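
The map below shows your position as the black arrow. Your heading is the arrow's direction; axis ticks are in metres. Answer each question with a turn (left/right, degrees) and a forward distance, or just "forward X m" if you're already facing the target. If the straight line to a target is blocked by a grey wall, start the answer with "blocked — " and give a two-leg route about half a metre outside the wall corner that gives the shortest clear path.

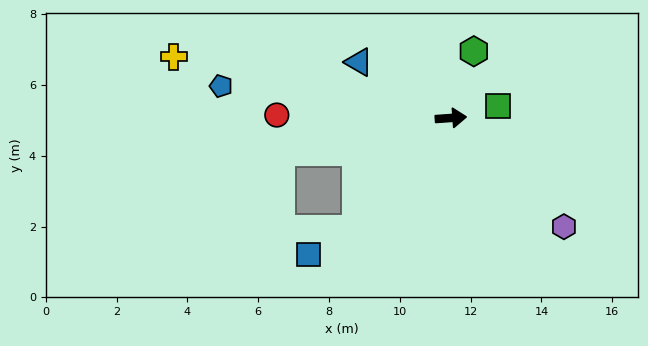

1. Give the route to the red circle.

turn left 175°, forward 4.9 m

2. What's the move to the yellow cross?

turn left 164°, forward 8.0 m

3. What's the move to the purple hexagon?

turn right 48°, forward 4.4 m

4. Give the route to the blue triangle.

turn left 145°, forward 3.0 m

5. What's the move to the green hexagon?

turn left 67°, forward 2.0 m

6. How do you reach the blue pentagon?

turn left 168°, forward 6.6 m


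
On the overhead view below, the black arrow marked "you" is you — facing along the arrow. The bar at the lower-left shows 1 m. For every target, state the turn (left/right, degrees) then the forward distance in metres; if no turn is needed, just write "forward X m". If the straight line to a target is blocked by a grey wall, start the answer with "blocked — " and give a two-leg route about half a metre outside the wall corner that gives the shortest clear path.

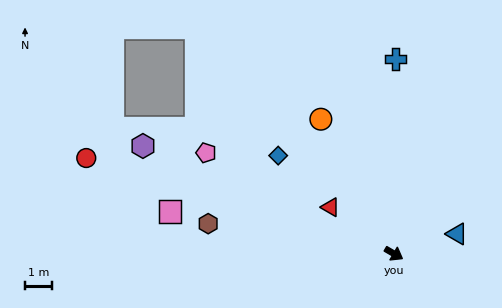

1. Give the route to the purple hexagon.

turn right 173°, forward 10.2 m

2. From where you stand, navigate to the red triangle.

turn left 174°, forward 2.9 m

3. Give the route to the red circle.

turn right 167°, forward 12.0 m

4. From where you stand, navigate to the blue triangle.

turn left 48°, forward 2.5 m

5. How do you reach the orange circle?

turn left 149°, forward 5.7 m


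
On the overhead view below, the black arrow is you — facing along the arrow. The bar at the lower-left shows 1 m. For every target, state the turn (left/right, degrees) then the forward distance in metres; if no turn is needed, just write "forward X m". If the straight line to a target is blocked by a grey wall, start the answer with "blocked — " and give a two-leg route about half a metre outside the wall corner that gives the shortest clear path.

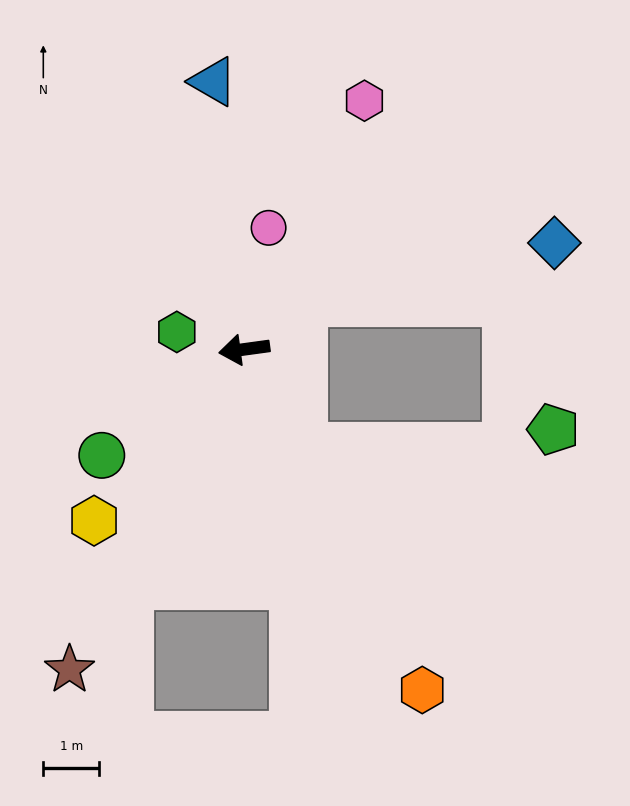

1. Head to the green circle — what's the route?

turn left 29°, forward 3.2 m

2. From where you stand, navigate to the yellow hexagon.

turn left 41°, forward 4.1 m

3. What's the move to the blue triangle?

turn right 91°, forward 4.8 m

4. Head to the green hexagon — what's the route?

turn right 22°, forward 1.2 m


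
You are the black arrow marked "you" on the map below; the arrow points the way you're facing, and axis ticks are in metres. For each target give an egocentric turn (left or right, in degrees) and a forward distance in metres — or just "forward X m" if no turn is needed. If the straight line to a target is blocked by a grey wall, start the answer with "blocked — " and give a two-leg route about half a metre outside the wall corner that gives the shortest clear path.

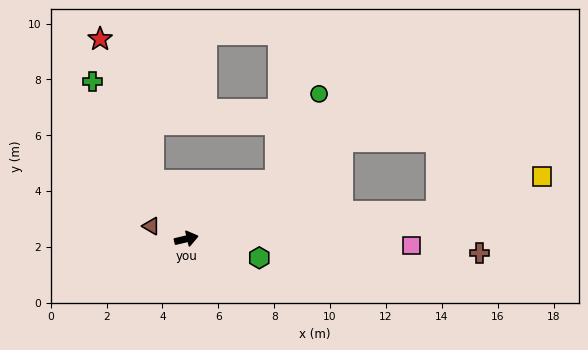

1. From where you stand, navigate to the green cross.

turn left 107°, forward 6.6 m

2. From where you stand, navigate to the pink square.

turn right 15°, forward 8.1 m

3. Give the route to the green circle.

blocked — turn left 19°, forward 3.8 m, then turn left 32°, forward 3.5 m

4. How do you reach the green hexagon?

turn right 28°, forward 2.7 m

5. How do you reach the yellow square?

blocked — turn right 7°, forward 9.0 m, then turn left 13°, forward 4.0 m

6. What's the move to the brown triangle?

turn left 147°, forward 1.3 m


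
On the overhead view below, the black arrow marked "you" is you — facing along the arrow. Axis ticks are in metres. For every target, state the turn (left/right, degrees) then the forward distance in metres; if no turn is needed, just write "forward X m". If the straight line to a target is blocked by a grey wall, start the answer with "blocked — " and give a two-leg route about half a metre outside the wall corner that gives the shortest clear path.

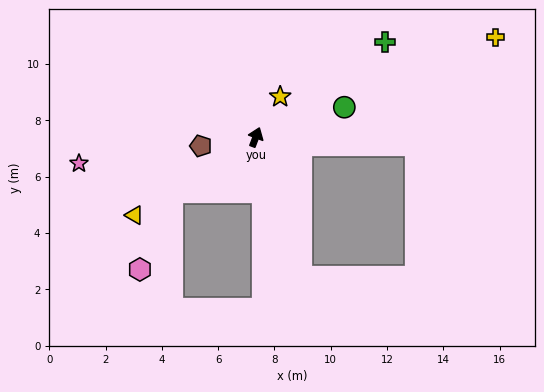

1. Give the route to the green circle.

turn right 51°, forward 3.3 m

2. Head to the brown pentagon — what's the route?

turn left 120°, forward 2.0 m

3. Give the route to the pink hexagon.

blocked — turn left 144°, forward 3.6 m, then turn left 35°, forward 3.0 m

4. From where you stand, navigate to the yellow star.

turn right 10°, forward 1.7 m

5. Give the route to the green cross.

turn right 33°, forward 5.7 m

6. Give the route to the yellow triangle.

turn left 144°, forward 5.1 m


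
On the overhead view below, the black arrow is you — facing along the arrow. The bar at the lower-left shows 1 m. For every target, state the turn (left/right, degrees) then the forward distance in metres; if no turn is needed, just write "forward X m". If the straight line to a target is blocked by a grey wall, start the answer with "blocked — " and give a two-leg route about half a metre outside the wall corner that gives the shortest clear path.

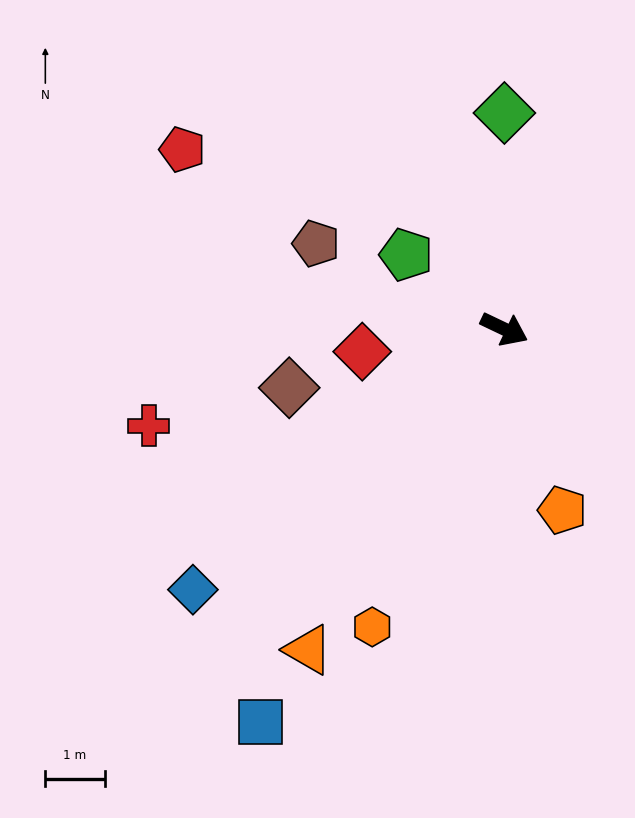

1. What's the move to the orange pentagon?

turn right 47°, forward 3.2 m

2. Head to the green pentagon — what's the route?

turn left 168°, forward 2.1 m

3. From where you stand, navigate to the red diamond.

turn right 145°, forward 2.4 m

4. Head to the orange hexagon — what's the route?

turn right 88°, forward 5.5 m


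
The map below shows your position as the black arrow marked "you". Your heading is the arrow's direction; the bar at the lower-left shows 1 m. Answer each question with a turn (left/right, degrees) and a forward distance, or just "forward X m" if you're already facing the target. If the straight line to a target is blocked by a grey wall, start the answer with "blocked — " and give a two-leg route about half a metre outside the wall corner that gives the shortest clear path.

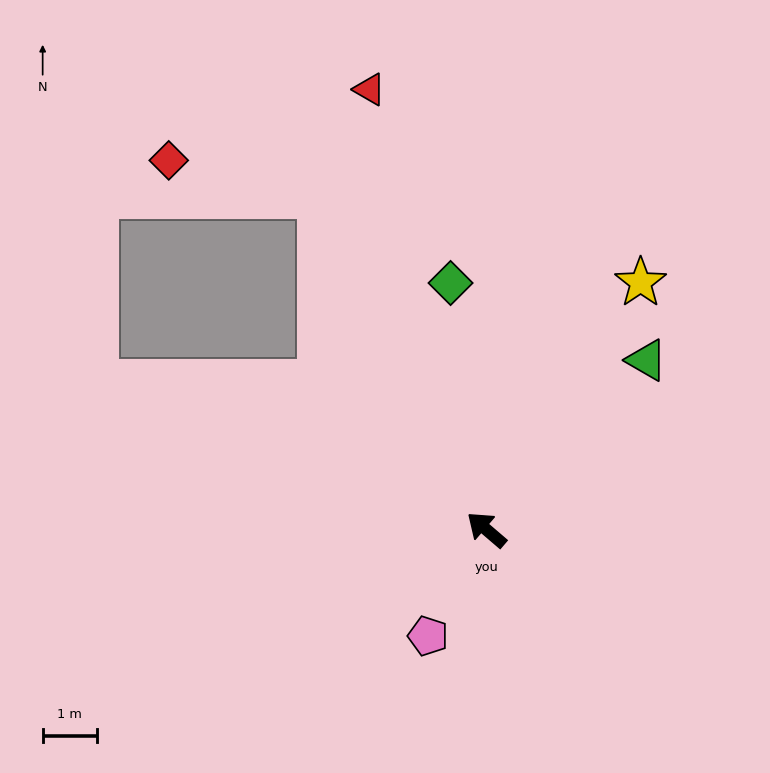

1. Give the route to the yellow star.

turn right 81°, forward 5.4 m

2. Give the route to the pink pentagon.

turn left 102°, forward 2.2 m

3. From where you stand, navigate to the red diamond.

blocked — turn right 23°, forward 6.9 m, then turn left 51°, forward 2.9 m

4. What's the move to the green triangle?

turn right 93°, forward 4.3 m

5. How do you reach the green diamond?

turn right 41°, forward 4.6 m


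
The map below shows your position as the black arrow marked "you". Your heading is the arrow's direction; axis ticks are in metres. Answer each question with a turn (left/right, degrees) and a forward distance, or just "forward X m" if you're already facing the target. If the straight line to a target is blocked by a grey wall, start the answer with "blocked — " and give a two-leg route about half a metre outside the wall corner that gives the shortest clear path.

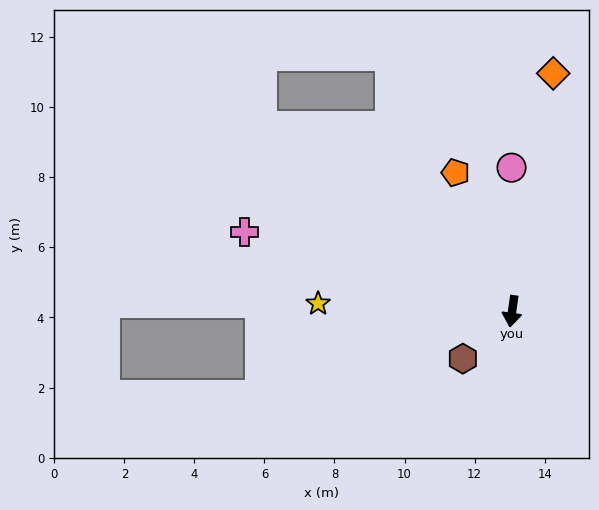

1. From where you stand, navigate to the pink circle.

turn right 172°, forward 4.1 m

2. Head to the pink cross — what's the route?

turn right 99°, forward 8.0 m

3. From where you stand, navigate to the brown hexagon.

turn right 38°, forward 2.0 m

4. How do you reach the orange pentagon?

turn right 150°, forward 4.3 m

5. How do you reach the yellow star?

turn right 84°, forward 5.5 m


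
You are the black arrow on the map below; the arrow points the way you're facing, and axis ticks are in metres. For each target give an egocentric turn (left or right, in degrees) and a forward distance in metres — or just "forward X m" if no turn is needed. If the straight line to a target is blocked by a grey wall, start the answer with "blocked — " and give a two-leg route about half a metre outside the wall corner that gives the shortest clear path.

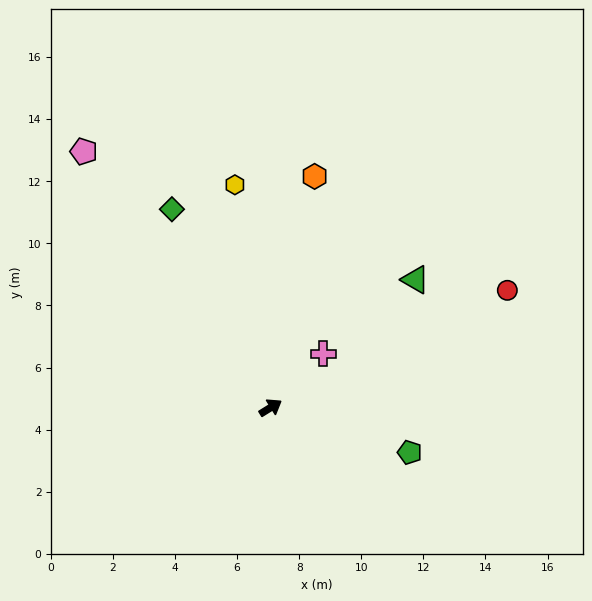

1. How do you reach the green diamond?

turn left 85°, forward 7.1 m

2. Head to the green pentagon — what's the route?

turn right 50°, forward 4.7 m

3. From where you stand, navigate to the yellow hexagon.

turn left 67°, forward 7.3 m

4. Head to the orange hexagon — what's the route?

turn left 47°, forward 7.6 m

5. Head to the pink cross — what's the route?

turn left 14°, forward 2.4 m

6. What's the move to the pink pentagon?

turn left 94°, forward 10.2 m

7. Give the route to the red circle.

turn right 5°, forward 8.5 m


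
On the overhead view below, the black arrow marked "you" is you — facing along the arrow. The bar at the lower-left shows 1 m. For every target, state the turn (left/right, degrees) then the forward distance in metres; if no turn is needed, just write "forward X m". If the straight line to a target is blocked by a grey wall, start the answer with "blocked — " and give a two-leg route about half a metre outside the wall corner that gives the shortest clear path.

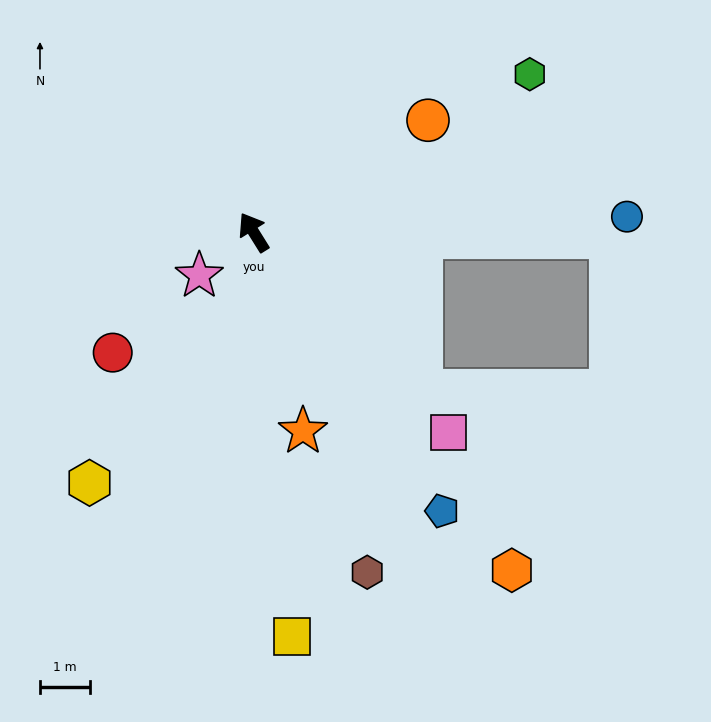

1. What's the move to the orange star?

turn left 162°, forward 4.1 m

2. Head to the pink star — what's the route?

turn left 97°, forward 1.4 m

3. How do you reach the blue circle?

turn right 120°, forward 7.4 m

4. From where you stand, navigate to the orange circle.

turn right 89°, forward 4.1 m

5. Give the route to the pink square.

turn right 168°, forward 5.6 m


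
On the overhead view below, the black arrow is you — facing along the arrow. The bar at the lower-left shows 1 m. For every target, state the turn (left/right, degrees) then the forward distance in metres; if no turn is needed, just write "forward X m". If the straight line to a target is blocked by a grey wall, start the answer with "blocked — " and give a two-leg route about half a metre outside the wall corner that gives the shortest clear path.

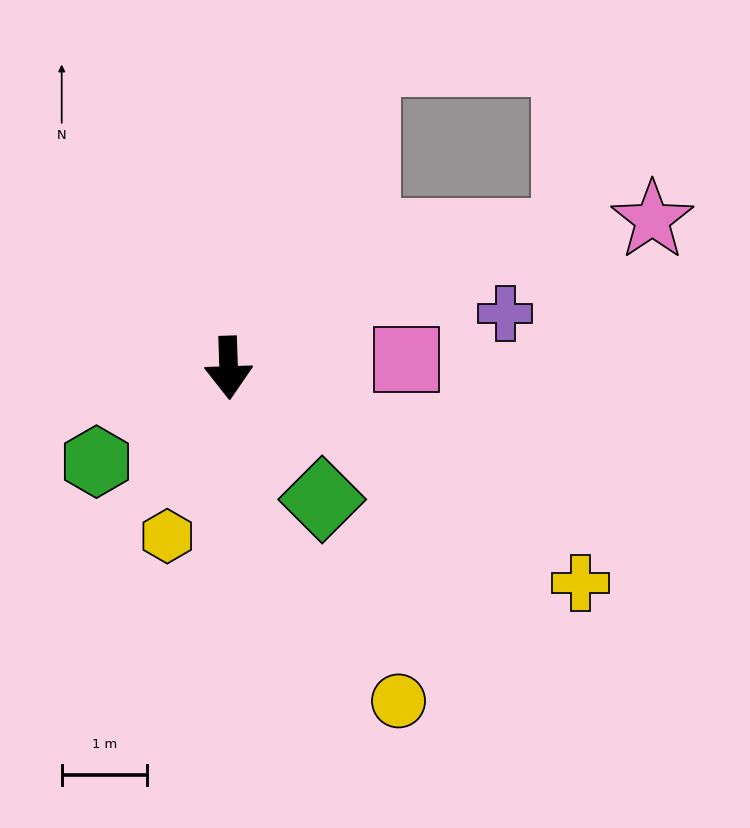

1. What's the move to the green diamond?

turn left 34°, forward 1.9 m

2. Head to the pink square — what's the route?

turn left 91°, forward 2.1 m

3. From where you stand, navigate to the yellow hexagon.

turn right 22°, forward 2.1 m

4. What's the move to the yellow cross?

turn left 57°, forward 4.8 m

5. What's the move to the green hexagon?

turn right 57°, forward 1.9 m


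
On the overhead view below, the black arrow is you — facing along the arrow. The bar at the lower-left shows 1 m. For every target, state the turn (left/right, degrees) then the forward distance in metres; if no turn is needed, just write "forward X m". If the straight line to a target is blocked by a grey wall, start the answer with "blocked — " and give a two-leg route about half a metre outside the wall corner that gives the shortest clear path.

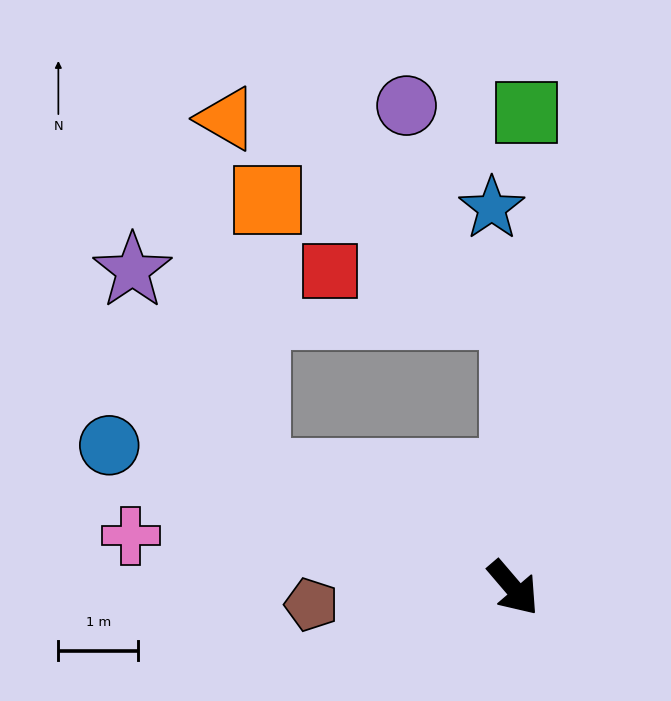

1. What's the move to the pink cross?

turn right 138°, forward 4.8 m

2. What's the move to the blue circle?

turn right 150°, forward 5.4 m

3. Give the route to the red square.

blocked — turn left 139°, forward 3.4 m, then turn left 77°, forward 2.4 m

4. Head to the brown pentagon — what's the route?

turn right 126°, forward 2.5 m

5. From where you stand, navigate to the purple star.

blocked — turn right 155°, forward 3.5 m, then turn right 34°, forward 3.0 m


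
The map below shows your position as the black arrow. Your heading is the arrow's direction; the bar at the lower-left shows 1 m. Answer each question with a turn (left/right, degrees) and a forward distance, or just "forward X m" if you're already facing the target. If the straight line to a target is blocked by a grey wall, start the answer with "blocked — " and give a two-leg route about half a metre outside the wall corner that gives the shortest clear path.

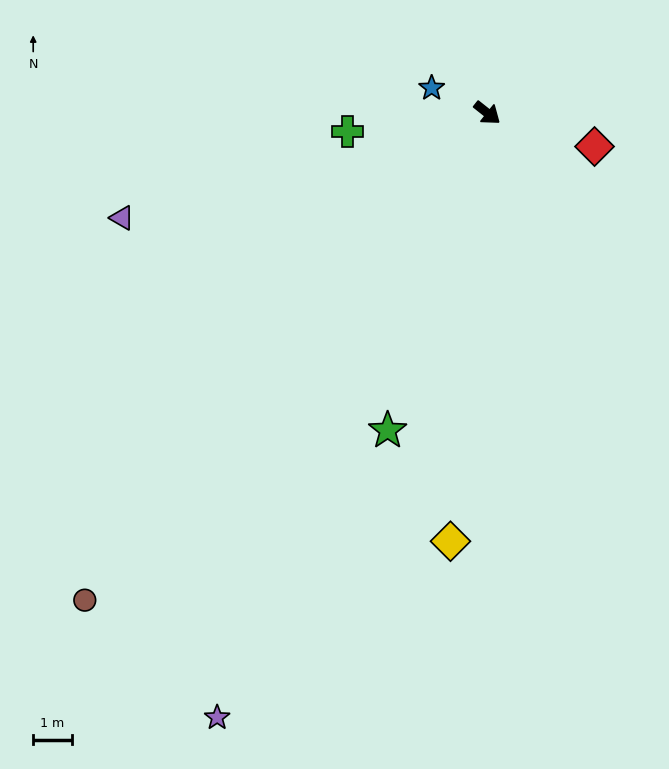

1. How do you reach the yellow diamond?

turn right 56°, forward 11.1 m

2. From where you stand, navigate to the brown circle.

turn right 91°, forward 16.4 m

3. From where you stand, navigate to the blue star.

turn right 166°, forward 1.6 m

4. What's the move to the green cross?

turn right 134°, forward 3.6 m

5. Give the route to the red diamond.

turn left 21°, forward 2.9 m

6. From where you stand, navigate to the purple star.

turn right 76°, forward 17.2 m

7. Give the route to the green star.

turn right 69°, forward 8.6 m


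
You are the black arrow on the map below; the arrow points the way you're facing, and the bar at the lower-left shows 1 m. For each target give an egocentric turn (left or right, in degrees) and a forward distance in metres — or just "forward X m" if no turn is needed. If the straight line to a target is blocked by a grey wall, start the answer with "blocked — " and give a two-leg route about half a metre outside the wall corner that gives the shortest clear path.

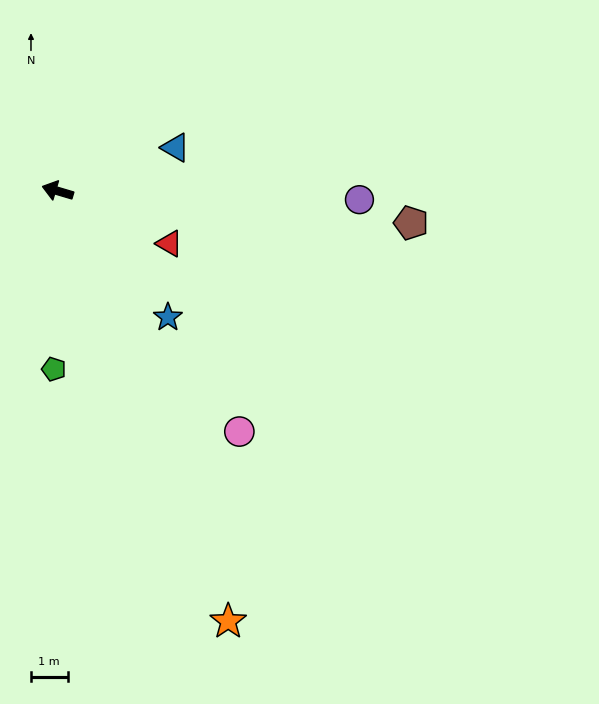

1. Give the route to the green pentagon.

turn left 105°, forward 4.9 m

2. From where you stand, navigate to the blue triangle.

turn right 143°, forward 3.4 m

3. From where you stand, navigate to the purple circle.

turn right 165°, forward 8.3 m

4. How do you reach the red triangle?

turn left 171°, forward 3.4 m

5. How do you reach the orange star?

turn left 128°, forward 12.7 m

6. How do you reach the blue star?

turn left 148°, forward 4.6 m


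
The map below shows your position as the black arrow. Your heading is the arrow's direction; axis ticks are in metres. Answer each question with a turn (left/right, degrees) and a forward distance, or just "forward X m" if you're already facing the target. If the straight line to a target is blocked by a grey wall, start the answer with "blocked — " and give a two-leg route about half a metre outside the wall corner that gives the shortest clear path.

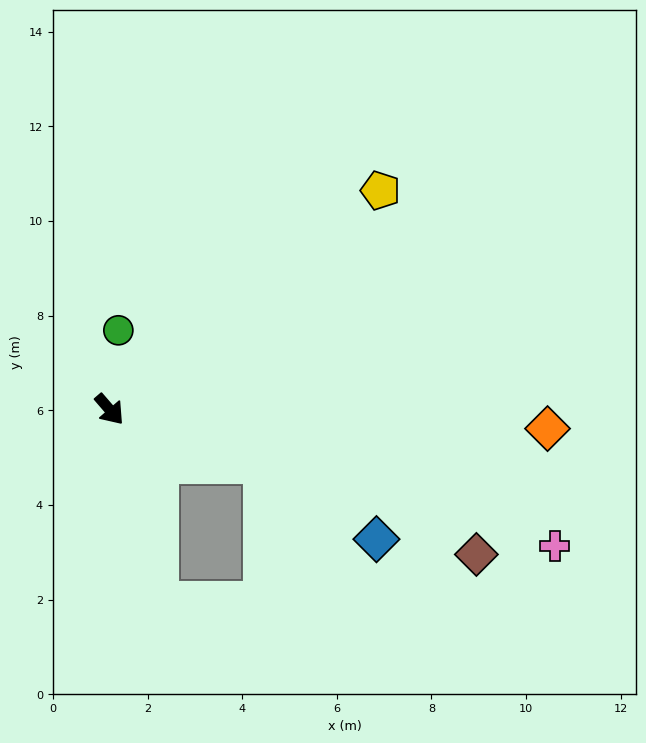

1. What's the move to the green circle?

turn left 133°, forward 1.7 m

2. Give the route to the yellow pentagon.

turn left 88°, forward 7.4 m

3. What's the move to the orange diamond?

turn left 47°, forward 9.3 m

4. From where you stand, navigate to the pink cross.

turn left 32°, forward 9.8 m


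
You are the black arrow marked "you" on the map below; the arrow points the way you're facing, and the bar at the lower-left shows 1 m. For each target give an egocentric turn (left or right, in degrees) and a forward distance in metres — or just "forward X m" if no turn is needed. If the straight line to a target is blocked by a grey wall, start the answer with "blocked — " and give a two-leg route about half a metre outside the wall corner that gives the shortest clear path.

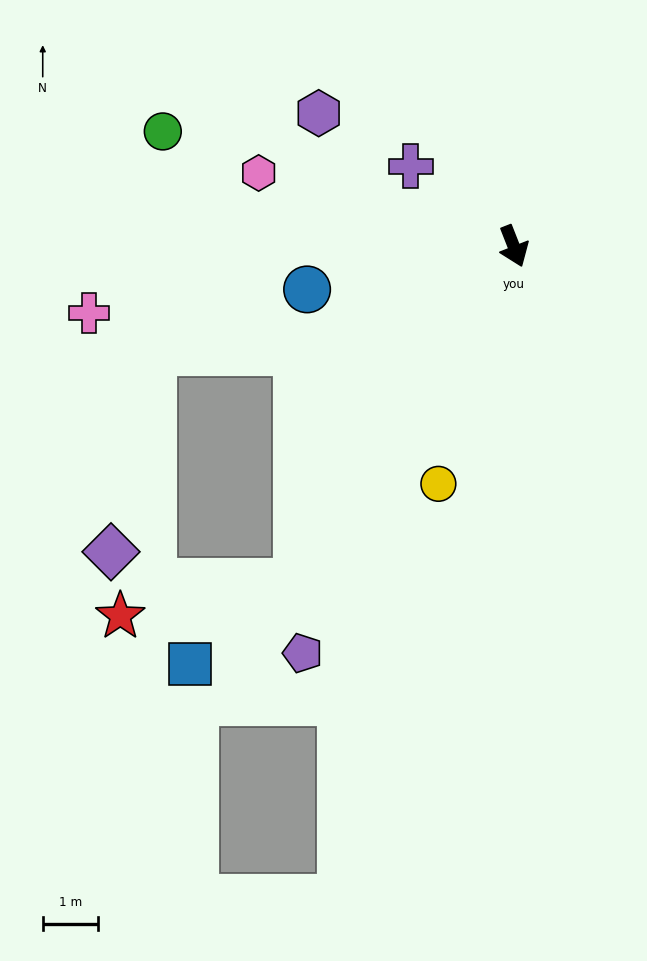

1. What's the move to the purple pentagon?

turn right 49°, forward 8.3 m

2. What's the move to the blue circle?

turn right 100°, forward 3.8 m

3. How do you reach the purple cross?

turn right 149°, forward 2.4 m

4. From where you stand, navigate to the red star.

blocked — turn right 54°, forward 7.2 m, then turn right 46°, forward 3.3 m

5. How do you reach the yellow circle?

turn right 39°, forward 4.5 m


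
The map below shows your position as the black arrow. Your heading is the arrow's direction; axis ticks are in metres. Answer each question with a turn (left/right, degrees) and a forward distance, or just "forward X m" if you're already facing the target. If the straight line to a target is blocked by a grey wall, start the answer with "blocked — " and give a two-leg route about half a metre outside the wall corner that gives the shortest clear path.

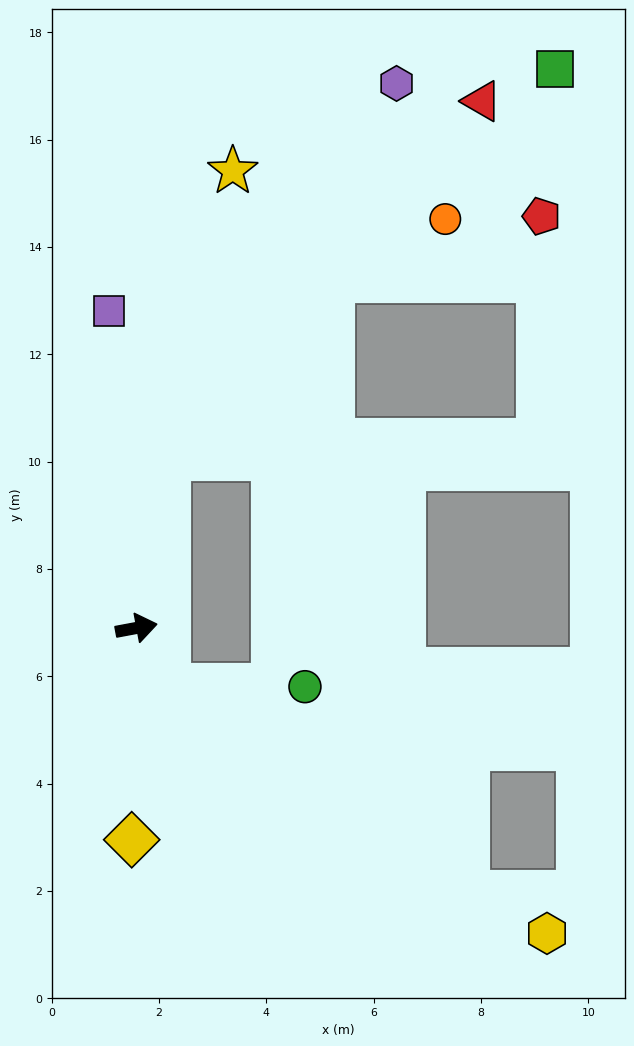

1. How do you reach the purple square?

turn left 84°, forward 5.9 m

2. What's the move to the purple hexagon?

blocked — turn left 69°, forward 3.2 m, then turn right 21°, forward 8.2 m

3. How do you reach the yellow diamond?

turn right 102°, forward 3.9 m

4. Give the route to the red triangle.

blocked — turn left 69°, forward 3.2 m, then turn right 31°, forward 8.9 m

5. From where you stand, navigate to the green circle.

blocked — turn right 72°, forward 1.2 m, then turn left 61°, forward 2.6 m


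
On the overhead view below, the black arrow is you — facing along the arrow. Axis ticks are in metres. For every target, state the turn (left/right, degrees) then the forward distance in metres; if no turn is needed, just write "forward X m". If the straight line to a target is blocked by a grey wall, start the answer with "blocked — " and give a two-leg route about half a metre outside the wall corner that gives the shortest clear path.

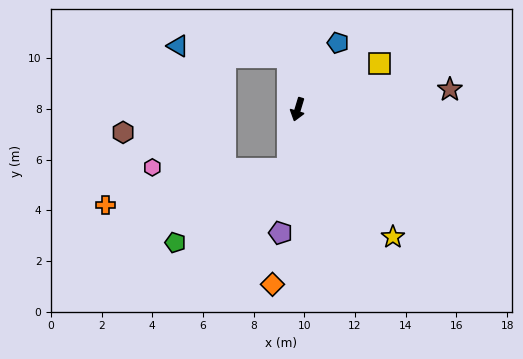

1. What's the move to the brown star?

turn left 114°, forward 6.1 m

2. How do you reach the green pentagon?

blocked — turn left 7°, forward 2.4 m, then turn right 47°, forward 5.3 m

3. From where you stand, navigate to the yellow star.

turn left 54°, forward 6.3 m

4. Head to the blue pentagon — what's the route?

turn left 166°, forward 3.1 m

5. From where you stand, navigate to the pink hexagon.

blocked — turn left 7°, forward 2.4 m, then turn right 81°, forward 5.3 m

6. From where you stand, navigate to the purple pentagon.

turn left 9°, forward 4.9 m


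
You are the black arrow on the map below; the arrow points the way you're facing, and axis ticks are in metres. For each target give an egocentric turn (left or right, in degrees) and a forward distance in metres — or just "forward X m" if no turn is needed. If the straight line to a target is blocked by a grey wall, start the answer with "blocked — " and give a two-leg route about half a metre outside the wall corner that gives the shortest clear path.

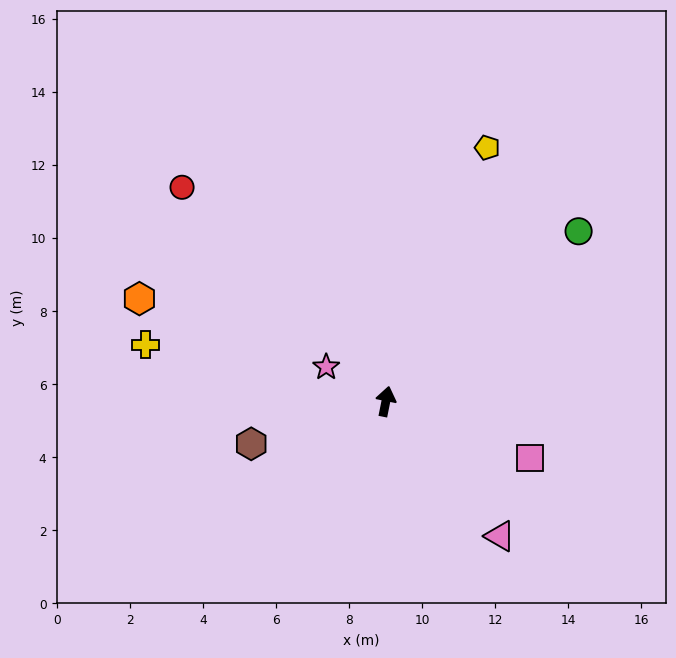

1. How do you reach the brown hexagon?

turn left 119°, forward 3.9 m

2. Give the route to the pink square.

turn right 100°, forward 4.3 m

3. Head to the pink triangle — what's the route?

turn right 128°, forward 4.8 m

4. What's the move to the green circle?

turn right 37°, forward 7.0 m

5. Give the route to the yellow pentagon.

turn right 10°, forward 7.5 m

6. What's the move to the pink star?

turn left 71°, forward 1.9 m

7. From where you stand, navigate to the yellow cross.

turn left 88°, forward 6.8 m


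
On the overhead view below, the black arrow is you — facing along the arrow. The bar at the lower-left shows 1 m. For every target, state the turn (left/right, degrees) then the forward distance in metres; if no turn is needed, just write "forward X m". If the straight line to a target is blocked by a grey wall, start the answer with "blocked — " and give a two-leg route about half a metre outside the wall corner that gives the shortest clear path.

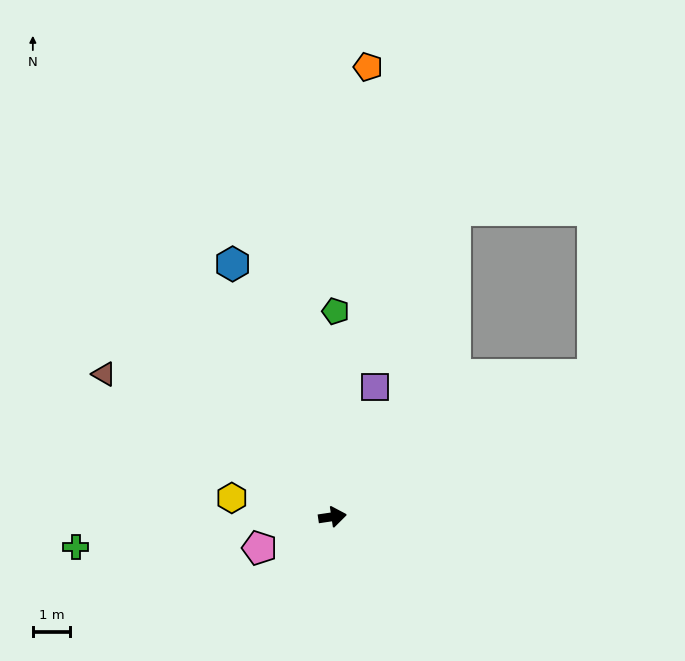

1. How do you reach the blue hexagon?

turn left 103°, forward 7.3 m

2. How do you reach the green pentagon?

turn left 81°, forward 5.6 m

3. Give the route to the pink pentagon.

turn right 165°, forward 2.1 m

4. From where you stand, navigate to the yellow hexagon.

turn left 161°, forward 2.8 m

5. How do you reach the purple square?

turn left 63°, forward 3.7 m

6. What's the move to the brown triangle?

turn left 140°, forward 7.3 m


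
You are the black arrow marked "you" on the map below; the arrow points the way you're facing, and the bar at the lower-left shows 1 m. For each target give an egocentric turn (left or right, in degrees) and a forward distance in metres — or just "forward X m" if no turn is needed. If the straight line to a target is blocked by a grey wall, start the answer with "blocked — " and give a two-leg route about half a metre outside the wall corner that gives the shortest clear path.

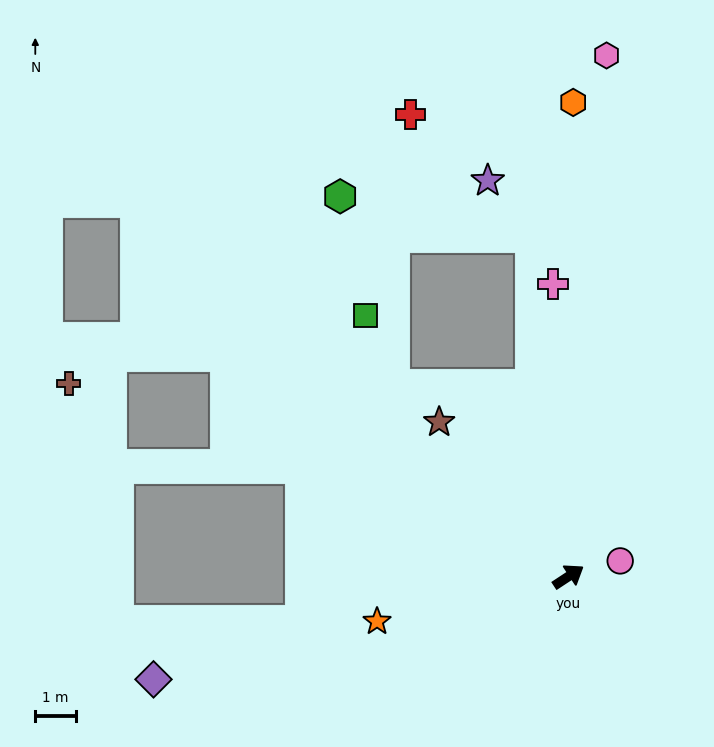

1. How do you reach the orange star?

turn left 160°, forward 4.8 m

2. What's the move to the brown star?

turn left 97°, forward 5.0 m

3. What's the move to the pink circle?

turn right 17°, forward 1.3 m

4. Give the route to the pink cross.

turn left 60°, forward 7.2 m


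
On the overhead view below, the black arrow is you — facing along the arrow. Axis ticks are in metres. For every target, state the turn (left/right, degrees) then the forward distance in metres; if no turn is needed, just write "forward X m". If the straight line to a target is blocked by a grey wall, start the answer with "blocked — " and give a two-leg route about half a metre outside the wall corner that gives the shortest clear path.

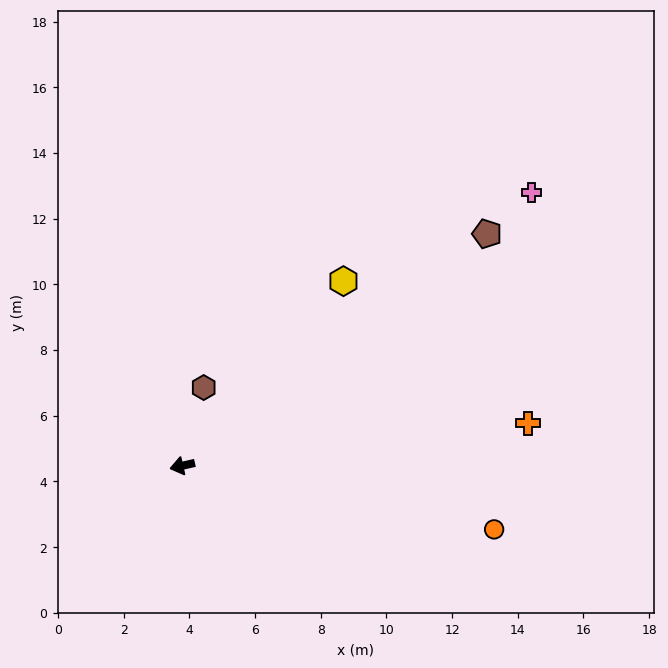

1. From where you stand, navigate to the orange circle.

turn left 156°, forward 9.7 m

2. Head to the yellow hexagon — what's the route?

turn right 144°, forward 7.5 m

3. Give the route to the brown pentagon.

turn right 156°, forward 11.7 m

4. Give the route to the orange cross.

turn left 174°, forward 10.6 m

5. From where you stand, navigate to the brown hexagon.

turn right 118°, forward 2.5 m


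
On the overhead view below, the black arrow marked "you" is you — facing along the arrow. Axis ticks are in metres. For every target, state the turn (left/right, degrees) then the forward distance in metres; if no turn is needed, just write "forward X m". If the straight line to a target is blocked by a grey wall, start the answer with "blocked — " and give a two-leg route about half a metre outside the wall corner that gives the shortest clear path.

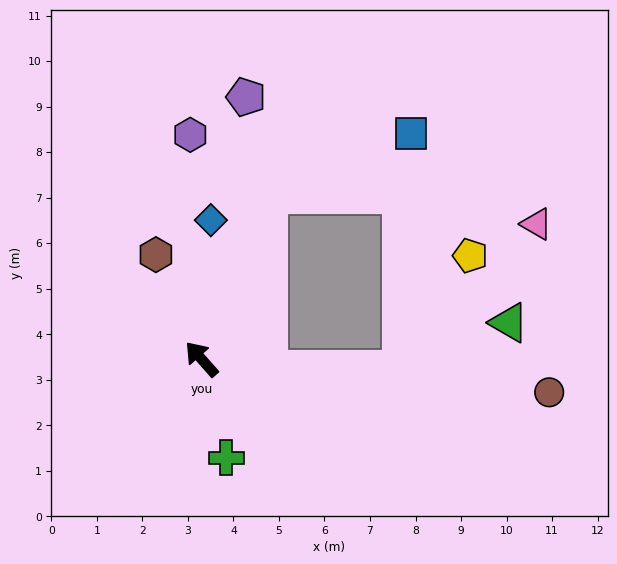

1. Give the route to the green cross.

turn left 153°, forward 2.2 m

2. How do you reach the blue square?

blocked — turn right 64°, forward 3.9 m, then turn right 44°, forward 3.4 m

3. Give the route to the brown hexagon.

turn right 18°, forward 2.5 m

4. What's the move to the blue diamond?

turn right 45°, forward 3.1 m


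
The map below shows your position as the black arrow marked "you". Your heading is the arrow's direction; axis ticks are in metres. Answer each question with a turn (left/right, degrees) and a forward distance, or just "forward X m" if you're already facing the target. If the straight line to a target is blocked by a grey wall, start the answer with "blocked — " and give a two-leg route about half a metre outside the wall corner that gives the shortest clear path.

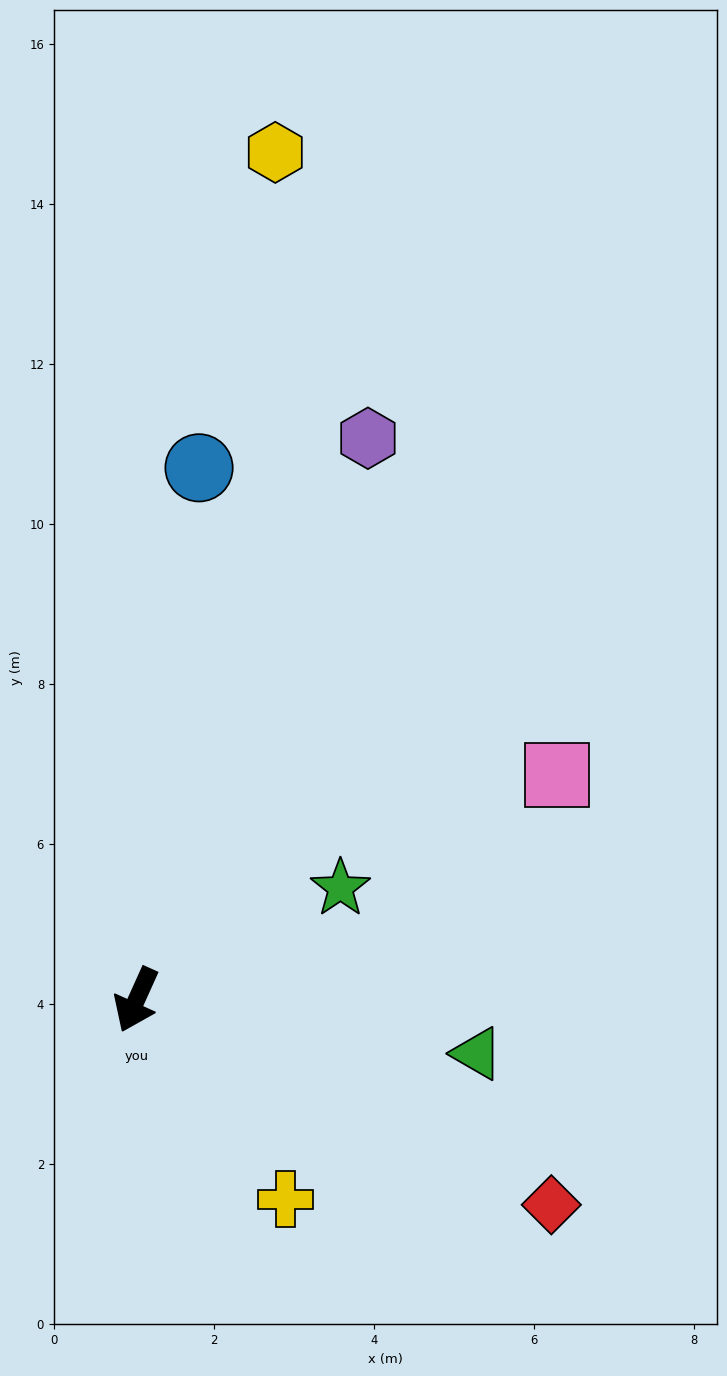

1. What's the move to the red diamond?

turn left 88°, forward 5.8 m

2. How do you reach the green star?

turn left 143°, forward 2.9 m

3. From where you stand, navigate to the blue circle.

turn right 162°, forward 6.7 m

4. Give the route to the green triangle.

turn left 105°, forward 4.3 m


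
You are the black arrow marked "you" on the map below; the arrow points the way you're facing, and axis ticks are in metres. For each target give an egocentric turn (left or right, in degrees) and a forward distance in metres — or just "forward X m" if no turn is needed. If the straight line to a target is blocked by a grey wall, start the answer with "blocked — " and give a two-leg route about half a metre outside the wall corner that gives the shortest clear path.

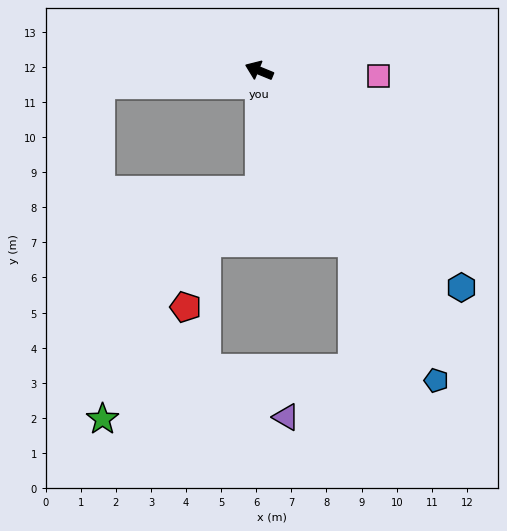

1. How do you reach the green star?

blocked — turn left 27°, forward 4.5 m, then turn left 86°, forward 9.5 m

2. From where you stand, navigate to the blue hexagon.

turn left 155°, forward 8.4 m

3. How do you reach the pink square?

turn right 160°, forward 3.4 m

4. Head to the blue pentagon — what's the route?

turn left 142°, forward 10.2 m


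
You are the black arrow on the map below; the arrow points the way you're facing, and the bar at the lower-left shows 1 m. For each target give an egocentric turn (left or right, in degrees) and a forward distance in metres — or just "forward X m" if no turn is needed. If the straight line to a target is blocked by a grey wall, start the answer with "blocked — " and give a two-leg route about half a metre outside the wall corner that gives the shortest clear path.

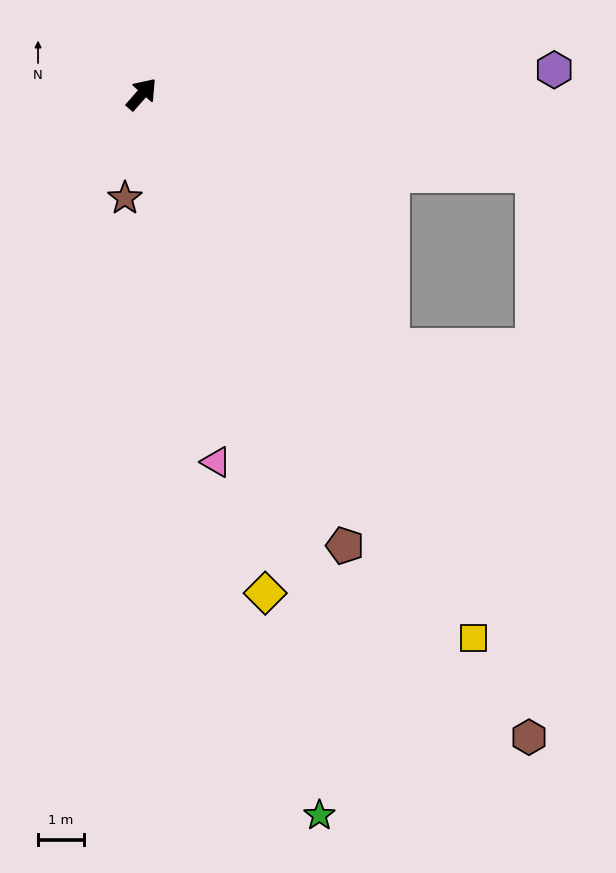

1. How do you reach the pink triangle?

turn right 127°, forward 8.2 m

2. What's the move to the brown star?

turn right 148°, forward 2.3 m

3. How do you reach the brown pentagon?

turn right 115°, forward 10.8 m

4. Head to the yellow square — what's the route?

turn right 107°, forward 13.9 m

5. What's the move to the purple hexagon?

turn right 45°, forward 9.0 m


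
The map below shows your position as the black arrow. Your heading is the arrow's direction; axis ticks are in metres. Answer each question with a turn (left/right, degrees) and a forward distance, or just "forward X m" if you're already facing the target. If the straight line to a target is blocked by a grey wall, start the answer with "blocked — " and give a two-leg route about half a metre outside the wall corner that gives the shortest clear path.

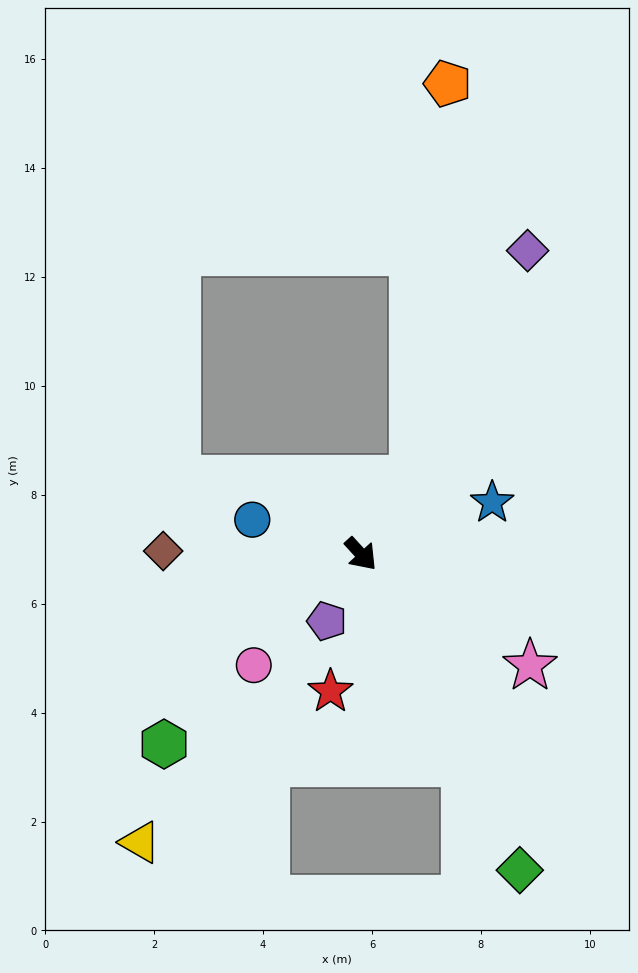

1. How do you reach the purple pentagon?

turn right 69°, forward 1.4 m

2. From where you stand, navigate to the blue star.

turn left 69°, forward 2.6 m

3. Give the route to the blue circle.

turn right 150°, forward 2.1 m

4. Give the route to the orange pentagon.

blocked — turn left 104°, forward 1.7 m, then turn left 28°, forward 7.3 m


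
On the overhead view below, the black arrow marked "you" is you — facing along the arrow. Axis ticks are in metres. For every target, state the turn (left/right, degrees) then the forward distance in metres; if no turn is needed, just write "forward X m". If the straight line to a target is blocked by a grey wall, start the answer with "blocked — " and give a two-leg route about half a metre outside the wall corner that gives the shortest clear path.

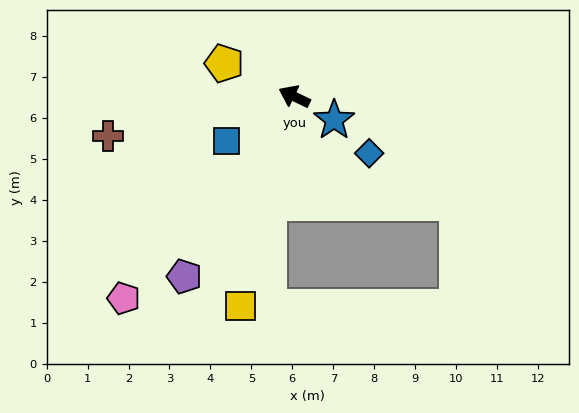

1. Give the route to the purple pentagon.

turn left 84°, forward 5.2 m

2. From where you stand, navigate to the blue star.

turn left 175°, forward 1.1 m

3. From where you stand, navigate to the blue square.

turn left 59°, forward 2.0 m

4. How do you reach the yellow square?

turn left 101°, forward 5.3 m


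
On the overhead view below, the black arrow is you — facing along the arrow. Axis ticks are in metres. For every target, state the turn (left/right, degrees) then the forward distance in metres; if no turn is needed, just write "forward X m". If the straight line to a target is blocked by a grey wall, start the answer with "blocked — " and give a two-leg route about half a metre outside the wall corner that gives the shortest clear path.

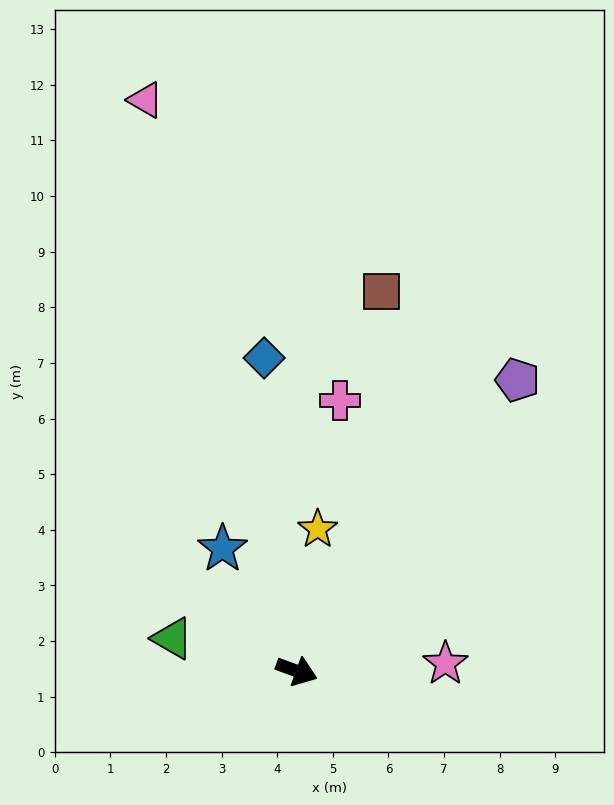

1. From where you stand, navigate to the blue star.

turn left 141°, forward 2.6 m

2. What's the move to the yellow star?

turn left 102°, forward 2.6 m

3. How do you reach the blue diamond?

turn left 116°, forward 5.7 m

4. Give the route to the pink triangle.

turn left 125°, forward 10.6 m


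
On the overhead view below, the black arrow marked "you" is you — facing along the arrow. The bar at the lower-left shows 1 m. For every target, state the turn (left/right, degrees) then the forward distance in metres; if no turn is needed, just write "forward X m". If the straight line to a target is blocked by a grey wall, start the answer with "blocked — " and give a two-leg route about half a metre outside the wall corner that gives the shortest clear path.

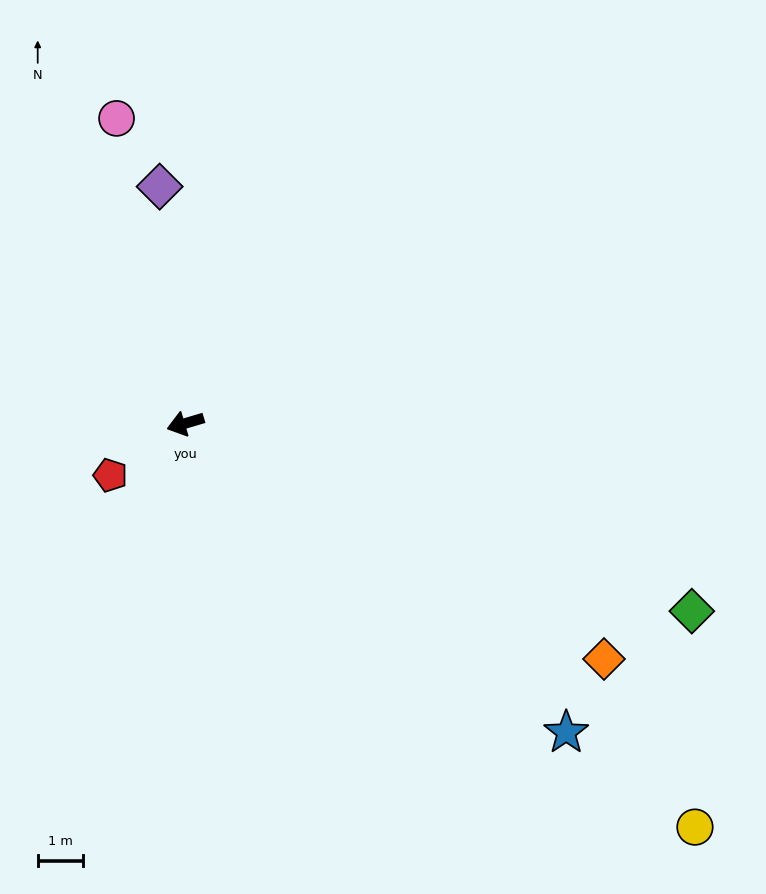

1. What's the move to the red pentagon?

turn left 18°, forward 2.0 m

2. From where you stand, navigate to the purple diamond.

turn right 100°, forward 5.2 m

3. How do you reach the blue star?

turn left 124°, forward 10.7 m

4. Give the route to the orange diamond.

turn left 134°, forward 10.5 m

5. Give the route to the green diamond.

turn left 143°, forward 11.8 m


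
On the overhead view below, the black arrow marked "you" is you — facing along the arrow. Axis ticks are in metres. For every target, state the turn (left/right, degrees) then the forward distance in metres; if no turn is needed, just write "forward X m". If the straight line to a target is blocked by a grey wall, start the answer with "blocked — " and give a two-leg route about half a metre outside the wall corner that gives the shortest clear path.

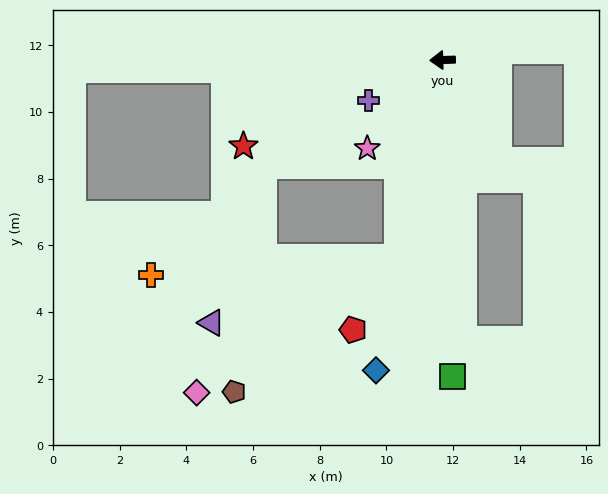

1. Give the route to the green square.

turn left 90°, forward 9.5 m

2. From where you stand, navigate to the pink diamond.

blocked — turn left 76°, forward 6.1 m, then turn right 44°, forward 7.3 m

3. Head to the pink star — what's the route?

turn left 48°, forward 3.5 m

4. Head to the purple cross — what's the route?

turn left 27°, forward 2.5 m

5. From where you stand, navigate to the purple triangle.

blocked — turn left 76°, forward 6.1 m, then turn right 59°, forward 5.9 m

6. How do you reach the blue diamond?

turn left 76°, forward 9.5 m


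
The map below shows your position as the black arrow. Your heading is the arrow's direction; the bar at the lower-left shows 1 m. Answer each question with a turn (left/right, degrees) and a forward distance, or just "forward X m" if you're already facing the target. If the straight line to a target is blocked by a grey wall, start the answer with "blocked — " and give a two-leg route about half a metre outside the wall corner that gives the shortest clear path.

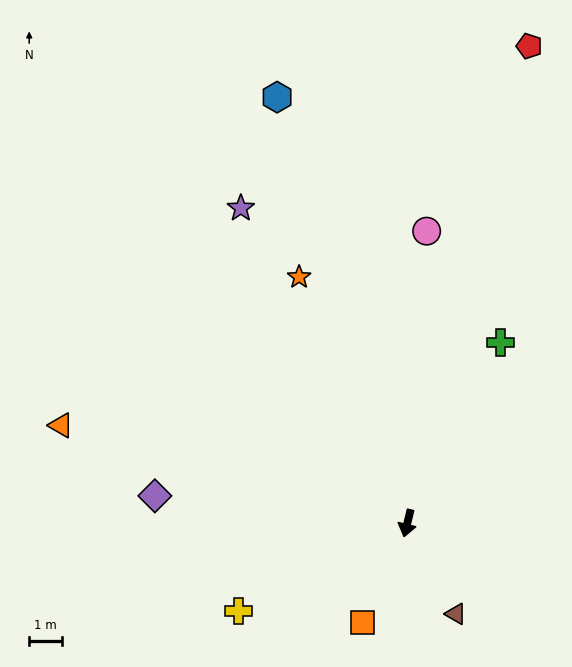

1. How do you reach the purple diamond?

turn right 83°, forward 7.7 m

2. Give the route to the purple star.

turn right 138°, forward 10.8 m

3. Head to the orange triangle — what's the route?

turn right 92°, forward 10.9 m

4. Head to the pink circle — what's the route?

turn right 170°, forward 8.9 m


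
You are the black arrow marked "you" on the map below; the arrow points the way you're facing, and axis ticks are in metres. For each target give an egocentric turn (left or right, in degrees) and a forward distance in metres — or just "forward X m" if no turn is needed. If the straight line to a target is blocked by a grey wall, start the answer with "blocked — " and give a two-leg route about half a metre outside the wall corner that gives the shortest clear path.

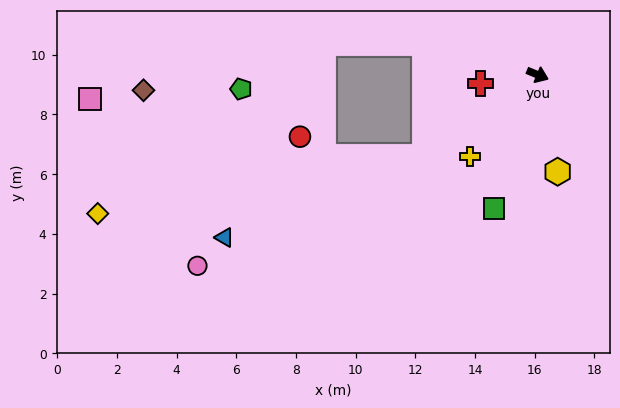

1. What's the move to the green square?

turn right 86°, forward 4.7 m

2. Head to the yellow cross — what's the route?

turn right 107°, forward 3.5 m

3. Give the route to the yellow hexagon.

turn right 56°, forward 3.3 m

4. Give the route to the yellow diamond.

blocked — turn right 122°, forward 4.7 m, then turn right 26°, forward 11.1 m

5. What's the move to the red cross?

turn right 149°, forward 1.9 m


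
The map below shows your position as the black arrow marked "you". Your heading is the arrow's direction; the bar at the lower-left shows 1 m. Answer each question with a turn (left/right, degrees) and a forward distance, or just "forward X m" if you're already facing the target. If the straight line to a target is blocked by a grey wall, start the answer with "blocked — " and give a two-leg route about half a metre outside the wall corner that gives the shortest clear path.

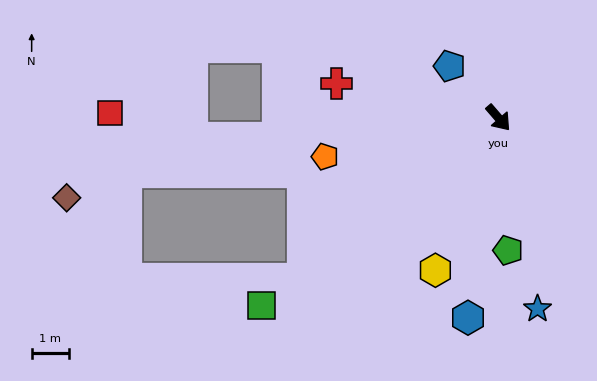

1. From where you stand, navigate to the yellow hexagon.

turn right 63°, forward 4.4 m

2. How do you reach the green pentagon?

turn right 37°, forward 3.5 m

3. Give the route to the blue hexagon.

turn right 49°, forward 5.4 m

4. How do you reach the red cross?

turn right 143°, forward 4.4 m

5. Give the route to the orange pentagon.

turn right 118°, forward 4.7 m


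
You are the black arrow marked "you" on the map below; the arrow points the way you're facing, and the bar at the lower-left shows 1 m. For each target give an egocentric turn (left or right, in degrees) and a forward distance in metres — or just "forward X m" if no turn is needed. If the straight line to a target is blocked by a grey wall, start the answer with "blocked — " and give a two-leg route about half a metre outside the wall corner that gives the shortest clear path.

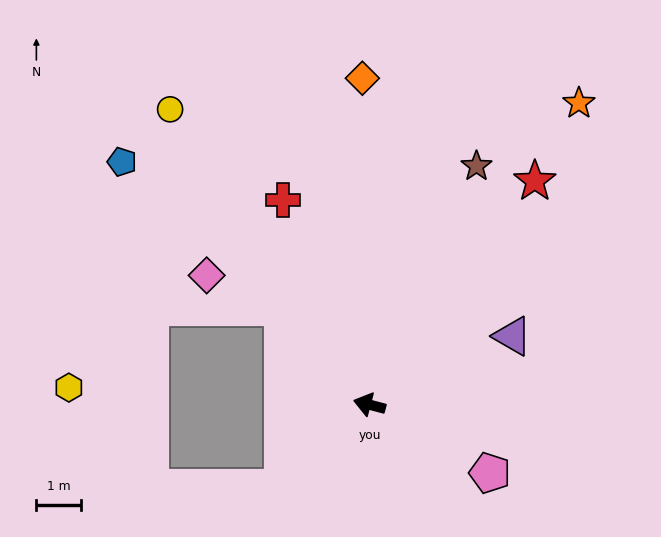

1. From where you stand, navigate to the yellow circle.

turn right 41°, forward 8.0 m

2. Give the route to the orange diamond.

turn right 74°, forward 7.4 m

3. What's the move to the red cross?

turn right 52°, forward 5.0 m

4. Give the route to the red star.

turn right 112°, forward 6.3 m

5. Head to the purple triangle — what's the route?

turn right 140°, forward 3.6 m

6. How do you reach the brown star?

turn right 99°, forward 5.9 m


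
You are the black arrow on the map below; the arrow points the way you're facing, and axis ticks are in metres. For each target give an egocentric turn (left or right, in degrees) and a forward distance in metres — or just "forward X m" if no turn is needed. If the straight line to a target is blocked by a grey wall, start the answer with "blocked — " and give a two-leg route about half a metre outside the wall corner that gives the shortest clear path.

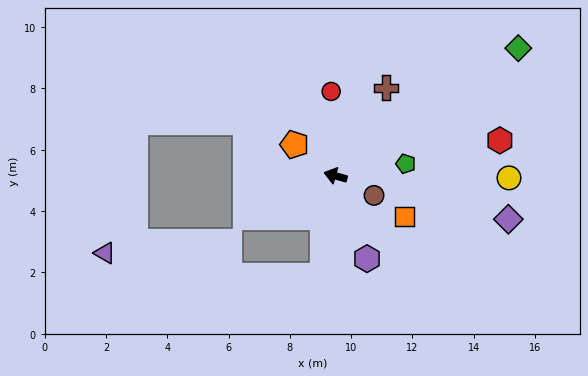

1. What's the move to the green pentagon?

turn right 154°, forward 2.3 m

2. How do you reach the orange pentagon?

turn right 21°, forward 1.7 m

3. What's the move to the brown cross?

turn right 104°, forward 3.3 m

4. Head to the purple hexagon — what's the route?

turn left 127°, forward 2.9 m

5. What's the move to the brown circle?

turn left 169°, forward 1.4 m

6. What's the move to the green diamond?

turn right 129°, forward 7.3 m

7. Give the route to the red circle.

turn right 71°, forward 2.8 m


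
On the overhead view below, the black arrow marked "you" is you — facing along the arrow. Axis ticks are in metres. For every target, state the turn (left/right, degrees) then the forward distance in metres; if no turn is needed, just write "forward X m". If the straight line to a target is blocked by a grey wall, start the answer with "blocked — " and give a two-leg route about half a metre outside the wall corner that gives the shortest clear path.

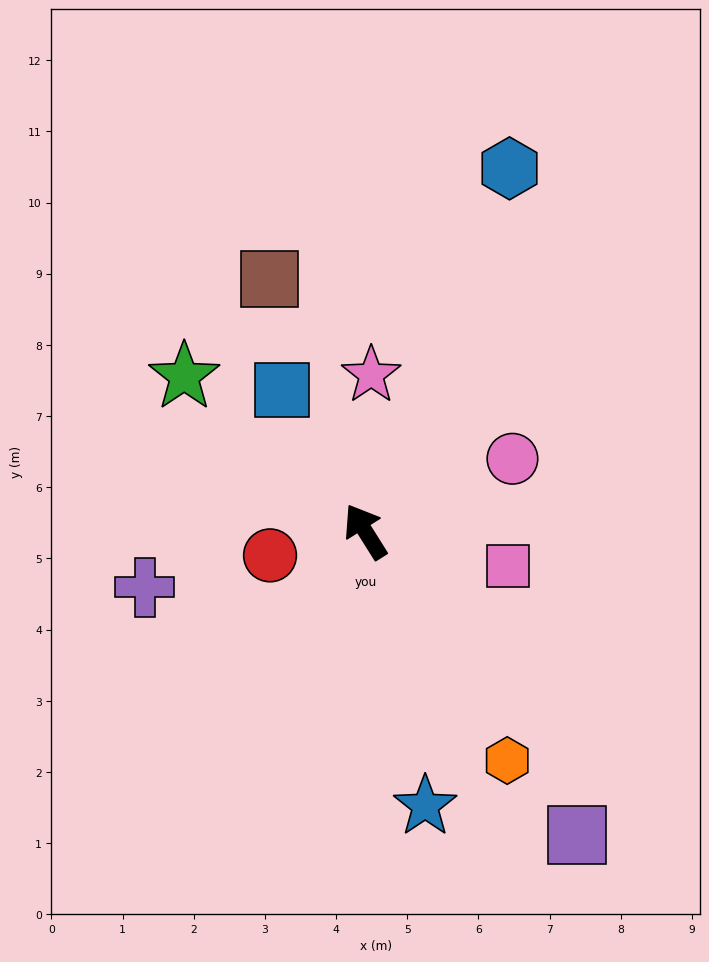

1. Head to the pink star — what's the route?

turn right 34°, forward 2.2 m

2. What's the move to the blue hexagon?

turn right 54°, forward 5.5 m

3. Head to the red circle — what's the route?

turn left 72°, forward 1.4 m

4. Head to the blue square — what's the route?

forward 2.3 m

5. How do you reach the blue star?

turn left 160°, forward 3.9 m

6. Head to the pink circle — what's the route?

turn right 96°, forward 2.3 m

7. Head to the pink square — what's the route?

turn right 136°, forward 2.1 m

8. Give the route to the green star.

turn left 17°, forward 3.3 m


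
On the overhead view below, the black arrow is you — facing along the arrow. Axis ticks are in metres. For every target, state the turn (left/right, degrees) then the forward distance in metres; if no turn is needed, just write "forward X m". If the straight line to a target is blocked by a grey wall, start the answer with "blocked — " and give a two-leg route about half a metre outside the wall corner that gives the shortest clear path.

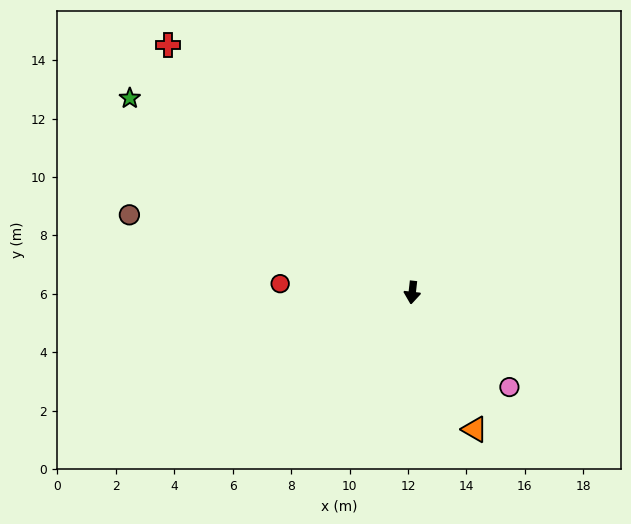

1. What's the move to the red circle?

turn right 88°, forward 4.5 m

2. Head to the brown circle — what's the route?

turn right 99°, forward 10.0 m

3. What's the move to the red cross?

turn right 129°, forward 11.9 m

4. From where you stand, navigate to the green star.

turn right 118°, forward 11.7 m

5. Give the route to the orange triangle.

turn left 31°, forward 5.1 m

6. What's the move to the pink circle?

turn left 52°, forward 4.6 m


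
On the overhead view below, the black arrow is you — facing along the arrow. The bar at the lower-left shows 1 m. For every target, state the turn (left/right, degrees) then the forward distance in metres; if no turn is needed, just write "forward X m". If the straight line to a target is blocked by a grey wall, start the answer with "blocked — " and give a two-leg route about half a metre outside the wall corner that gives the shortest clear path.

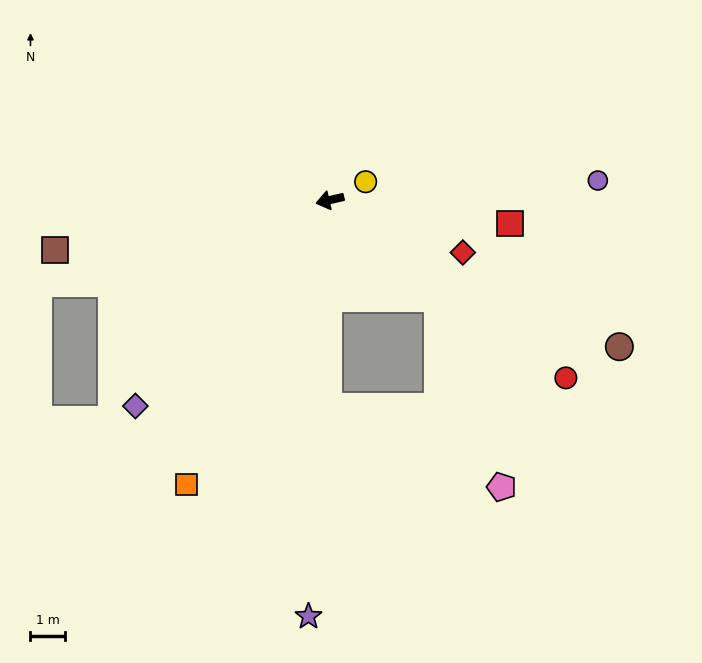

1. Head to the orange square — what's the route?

turn left 50°, forward 9.3 m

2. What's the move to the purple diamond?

turn left 34°, forward 8.3 m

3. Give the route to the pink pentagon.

blocked — turn left 125°, forward 4.3 m, then turn right 29°, forward 5.8 m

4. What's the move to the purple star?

turn left 74°, forward 12.2 m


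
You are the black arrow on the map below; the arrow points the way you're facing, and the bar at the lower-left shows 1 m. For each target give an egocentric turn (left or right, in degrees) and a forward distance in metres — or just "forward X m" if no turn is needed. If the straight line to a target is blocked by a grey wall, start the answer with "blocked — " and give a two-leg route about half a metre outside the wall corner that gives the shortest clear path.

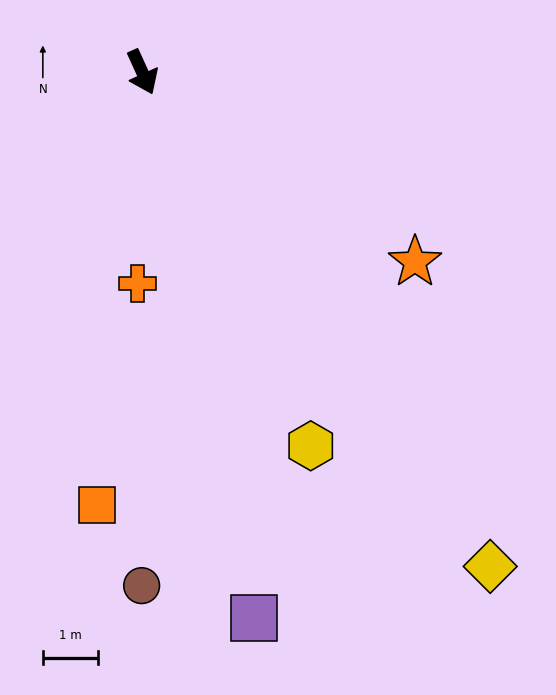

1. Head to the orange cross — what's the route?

turn right 26°, forward 3.8 m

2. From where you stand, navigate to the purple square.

turn right 13°, forward 10.0 m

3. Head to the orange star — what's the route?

turn left 31°, forward 6.0 m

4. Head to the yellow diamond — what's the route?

turn left 11°, forward 10.9 m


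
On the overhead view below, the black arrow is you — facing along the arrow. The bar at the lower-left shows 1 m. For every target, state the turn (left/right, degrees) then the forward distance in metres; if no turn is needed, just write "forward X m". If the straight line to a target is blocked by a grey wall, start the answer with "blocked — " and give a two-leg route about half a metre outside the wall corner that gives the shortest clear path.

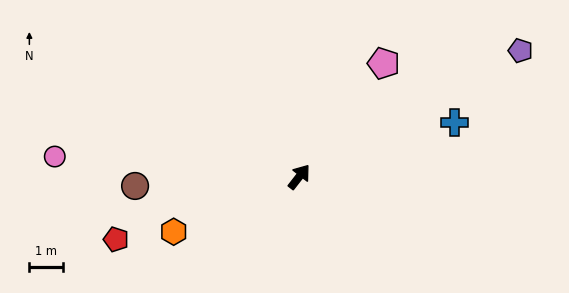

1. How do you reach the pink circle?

turn left 123°, forward 7.3 m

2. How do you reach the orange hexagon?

turn left 152°, forward 4.1 m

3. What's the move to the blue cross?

turn right 33°, forward 4.9 m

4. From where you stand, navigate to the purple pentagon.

turn right 22°, forward 7.6 m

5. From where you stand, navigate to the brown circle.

turn left 131°, forward 4.9 m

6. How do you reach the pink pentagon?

forward 4.2 m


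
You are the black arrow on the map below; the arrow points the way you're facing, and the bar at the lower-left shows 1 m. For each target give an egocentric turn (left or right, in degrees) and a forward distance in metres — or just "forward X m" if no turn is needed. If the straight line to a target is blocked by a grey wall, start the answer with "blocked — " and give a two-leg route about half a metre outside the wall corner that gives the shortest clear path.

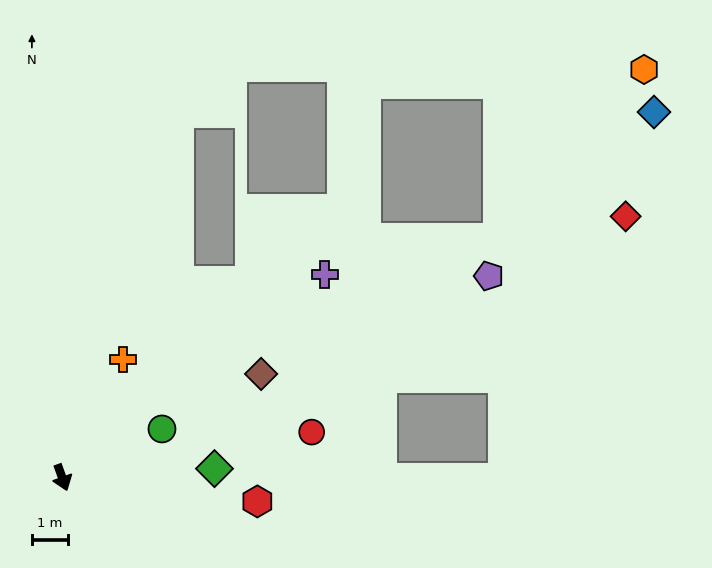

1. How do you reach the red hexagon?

turn left 63°, forward 5.5 m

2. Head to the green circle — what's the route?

turn left 96°, forward 3.1 m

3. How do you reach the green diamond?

turn left 74°, forward 4.3 m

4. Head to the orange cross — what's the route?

turn left 133°, forward 3.7 m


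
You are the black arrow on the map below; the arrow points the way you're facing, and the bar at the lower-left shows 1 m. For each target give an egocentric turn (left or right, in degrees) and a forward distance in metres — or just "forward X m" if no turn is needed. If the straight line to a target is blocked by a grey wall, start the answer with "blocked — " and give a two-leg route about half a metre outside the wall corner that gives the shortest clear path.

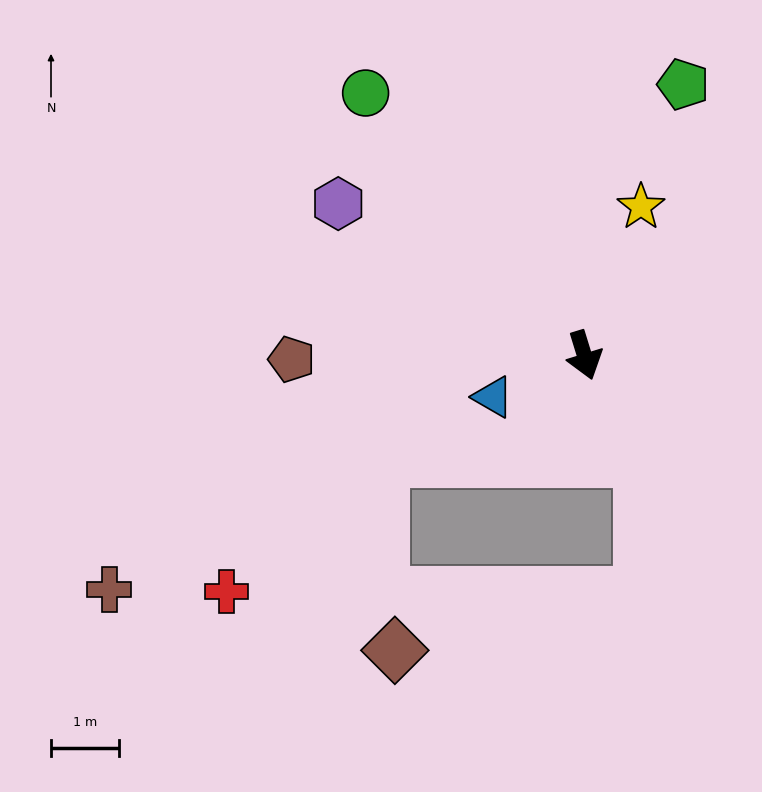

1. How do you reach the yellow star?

turn left 142°, forward 2.3 m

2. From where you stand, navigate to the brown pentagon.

turn right 106°, forward 4.3 m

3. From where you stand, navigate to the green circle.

turn right 157°, forward 5.0 m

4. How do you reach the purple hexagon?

turn right 139°, forward 4.2 m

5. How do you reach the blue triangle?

turn right 83°, forward 1.5 m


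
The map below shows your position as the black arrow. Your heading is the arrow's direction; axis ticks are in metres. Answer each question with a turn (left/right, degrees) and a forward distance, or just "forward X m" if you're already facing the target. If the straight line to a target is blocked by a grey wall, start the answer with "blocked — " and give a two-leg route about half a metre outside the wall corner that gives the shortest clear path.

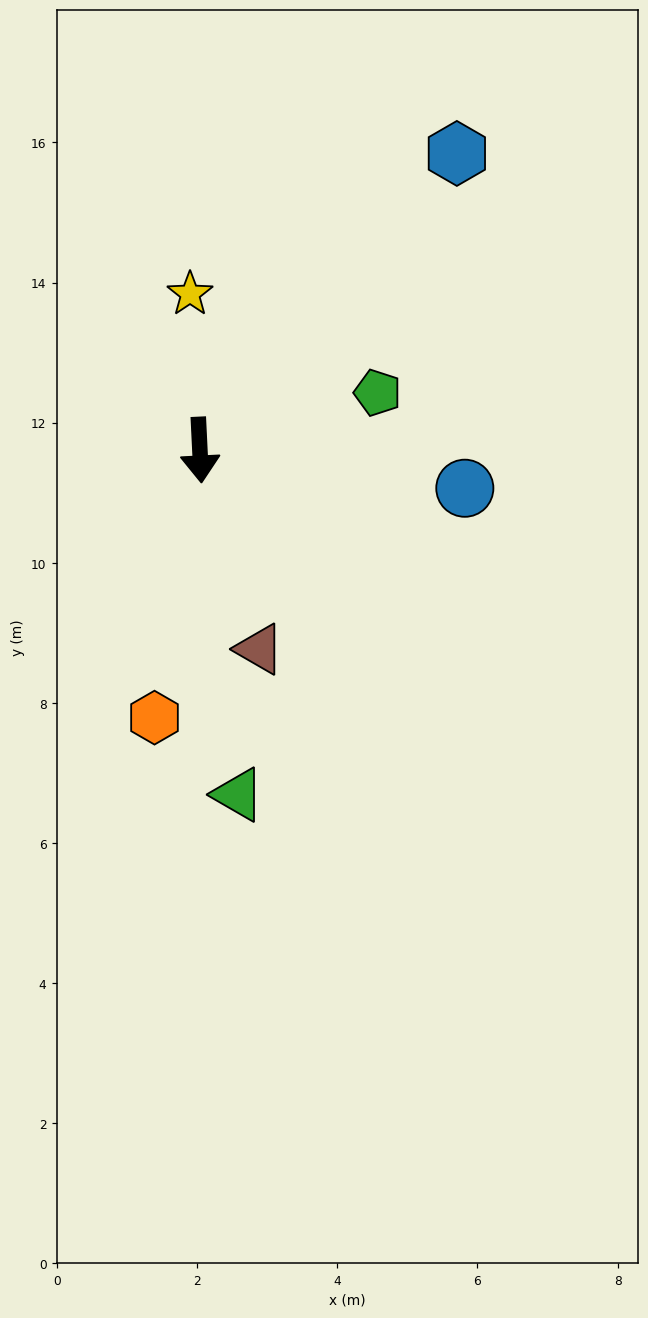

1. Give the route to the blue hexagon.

turn left 136°, forward 5.6 m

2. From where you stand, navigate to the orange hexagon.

turn right 12°, forward 3.9 m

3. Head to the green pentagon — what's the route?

turn left 105°, forward 2.7 m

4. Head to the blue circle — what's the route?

turn left 79°, forward 3.8 m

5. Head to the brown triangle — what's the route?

turn left 14°, forward 3.0 m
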